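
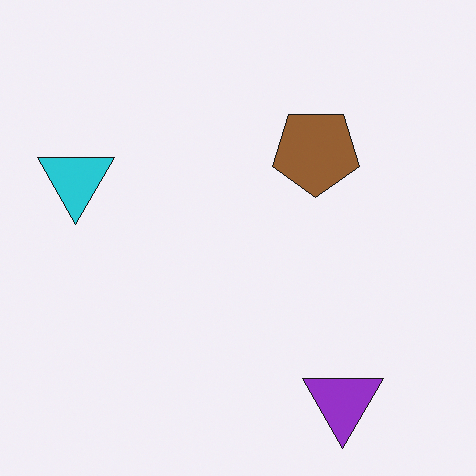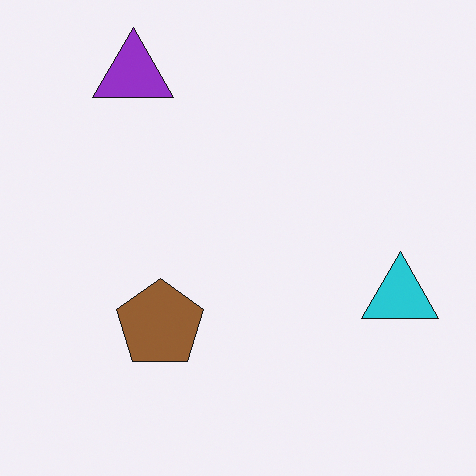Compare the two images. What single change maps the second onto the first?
Rotated 180°.

The purple triangle sits in the top-left of the second image and the bottom-right of the first — consistent with a whole-image 180° rotation.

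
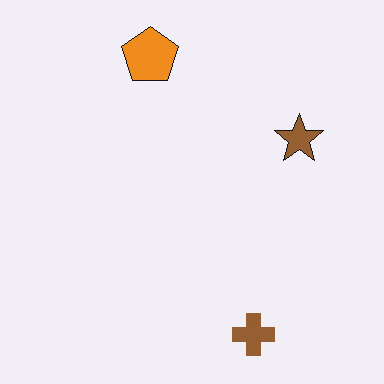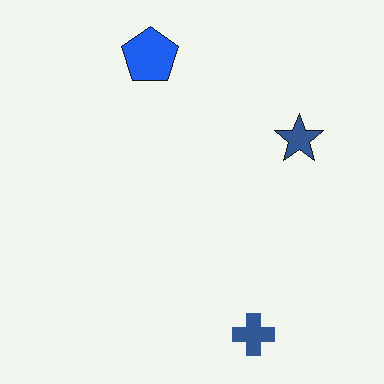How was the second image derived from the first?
It was hue-shifted by a large amount.

Every shape's color has rotated by the same amount around the hue wheel — a uniform hue shift.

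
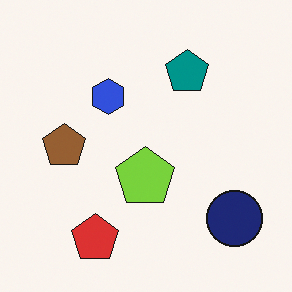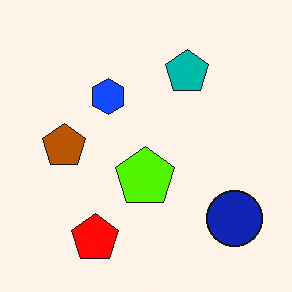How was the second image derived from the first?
This is the original image made much more vivid (saturation change).

All colors are more vivid — a global saturation change.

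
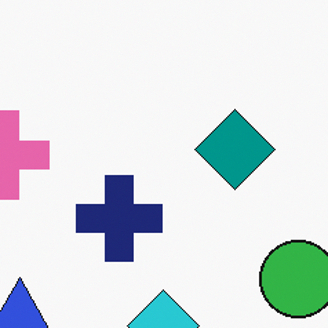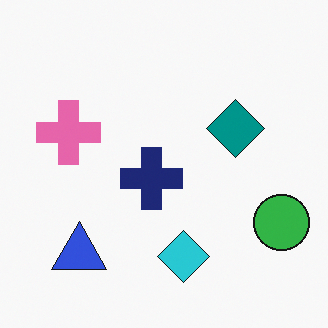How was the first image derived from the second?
The image was cropped slightly and scaled back up.

The visible shapes are larger and the field of view is narrower; shapes near the original edges may be partly or wholly outside the frame — a crop-and-rescale.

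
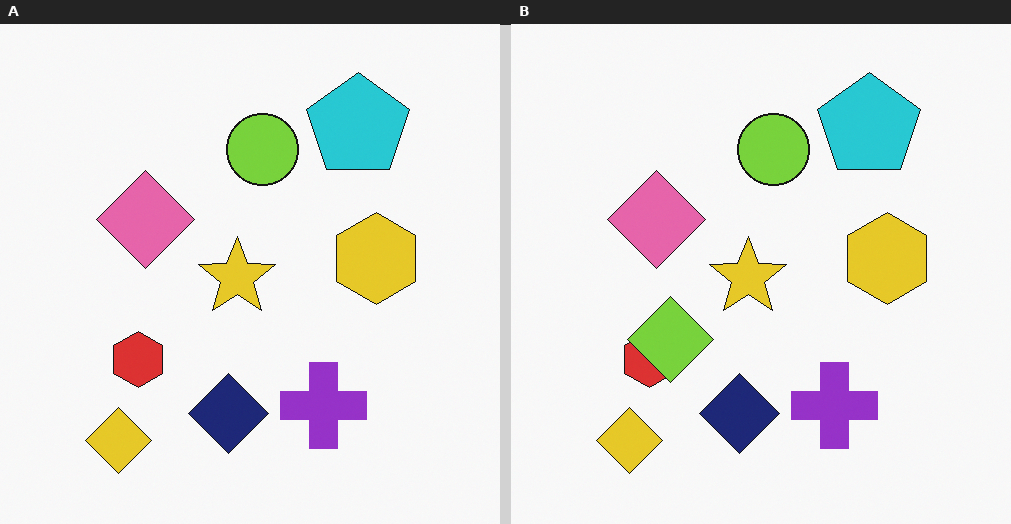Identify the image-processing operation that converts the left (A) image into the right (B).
Overlaid with an additional lime diamond.

A lime diamond appears in the right (B) image that is absent from the left (A).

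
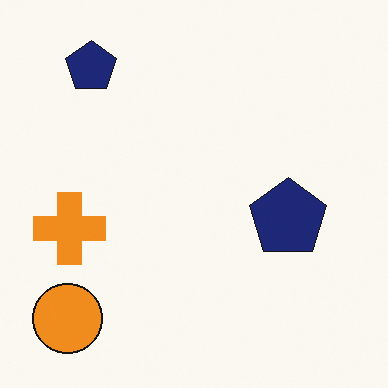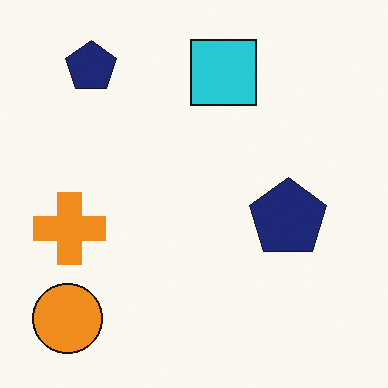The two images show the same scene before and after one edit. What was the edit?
The second image is the first overlaid with an additional cyan square.

A cyan square appears in the second image that is absent from the first.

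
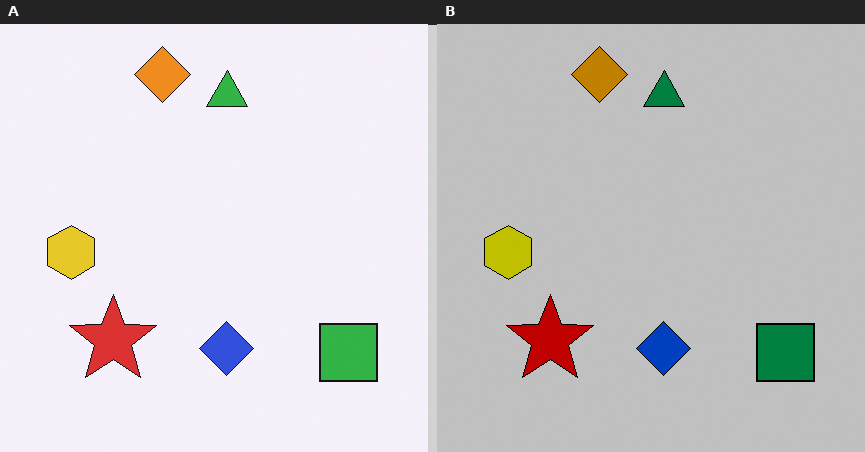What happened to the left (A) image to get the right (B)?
The right (B) image is the left (A) aggressively posterized.

Each flat color has snapped to a coarser quantized level — most visibly, the near-white background has dropped to a flat grey.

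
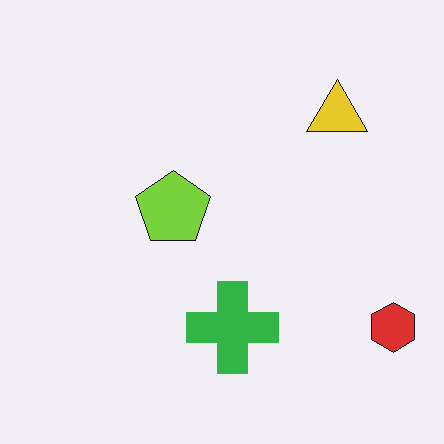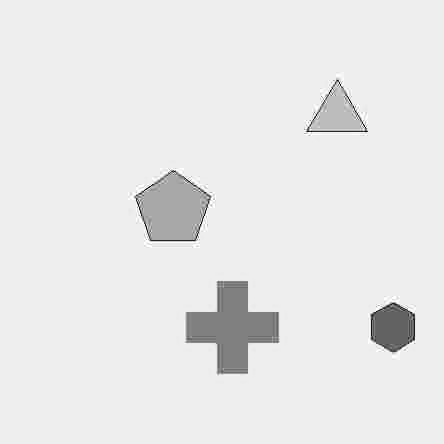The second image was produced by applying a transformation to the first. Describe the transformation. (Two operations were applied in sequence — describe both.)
Heavily JPEG-compressed with obvious blocking artifacts, then converted to grayscale.

Blocky 8×8 compression artifacts appear around shape edges and the flat background shows ringing — characteristic JPEG degradation. All color is removed — every shape is now a shade of grey.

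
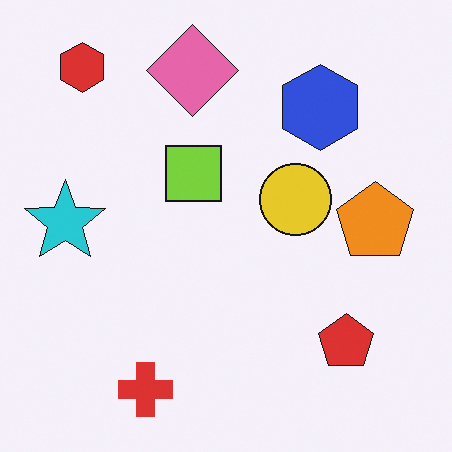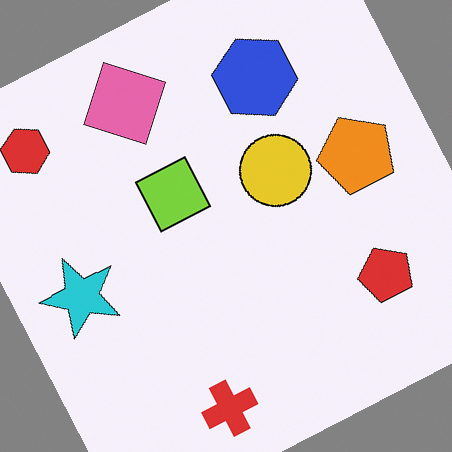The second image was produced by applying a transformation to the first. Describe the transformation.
The second image is the first rotated counter-clockwise by a clearly visible amount.

Every shape is tilted by the same angle and the image corners show triangular fill wedges — a whole-image rotation by a non-right angle.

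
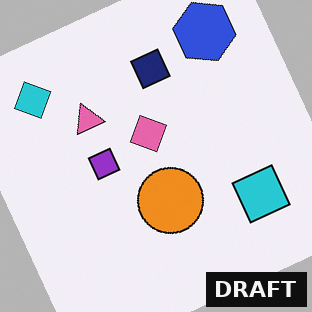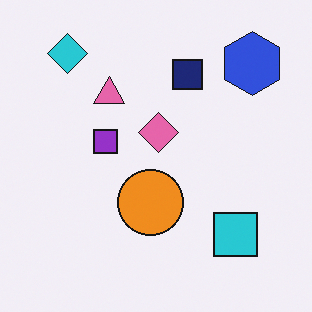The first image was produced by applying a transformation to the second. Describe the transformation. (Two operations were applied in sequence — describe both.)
This is the original image rotated counter-clockwise by a moderate amount, then watermarked with the text "DRAFT" in the lower-right corner.

Every shape is tilted by the same angle and the image corners show triangular fill wedges — a whole-image rotation by a non-right angle. A dark label reading "DRAFT" appears in the lower-right corner.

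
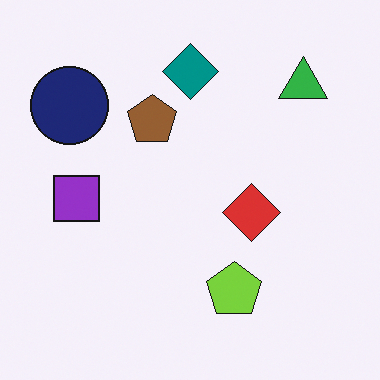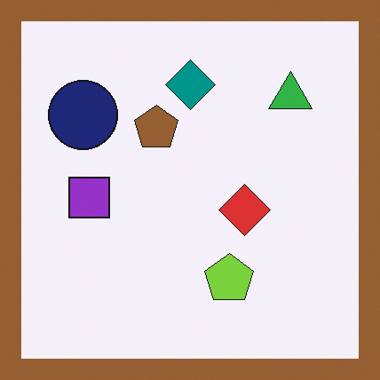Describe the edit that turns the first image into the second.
The second image is the first framed with a brown border.

A solid brown frame runs around the edge of the second image, with the content slightly shrunk inside it.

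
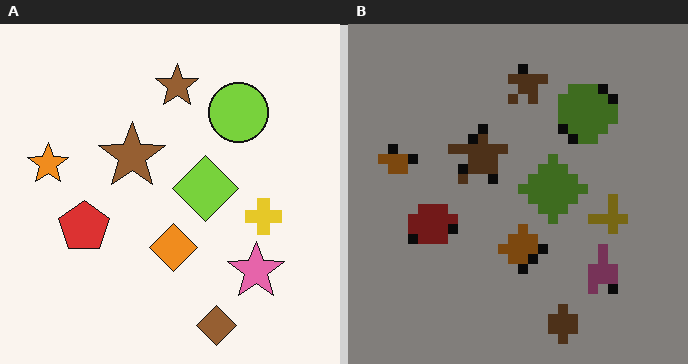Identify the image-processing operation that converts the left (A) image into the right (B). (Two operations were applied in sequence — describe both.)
Heavily pixelated into large blocks, then substantially darkened.

Shapes are reduced to large square blocks; fine edges and outlines are lost — a downscale-then-upscale (mosaic) effect. Every pixel — background and shapes alike — is uniformly darkened.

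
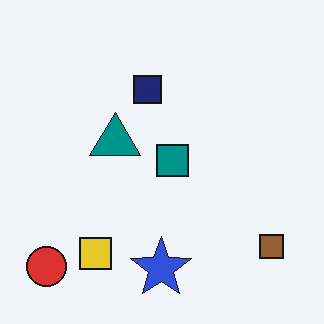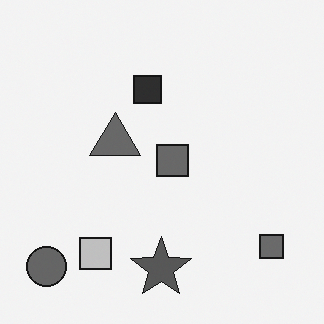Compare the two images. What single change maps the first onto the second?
The second image is the first converted to grayscale.

All color is removed — every shape is now a shade of grey.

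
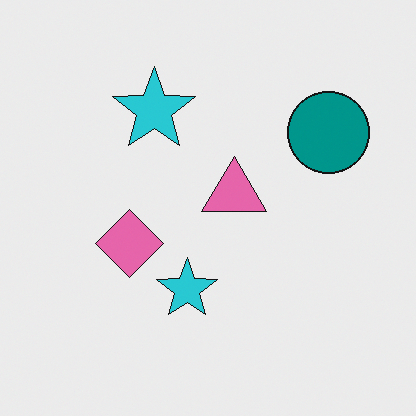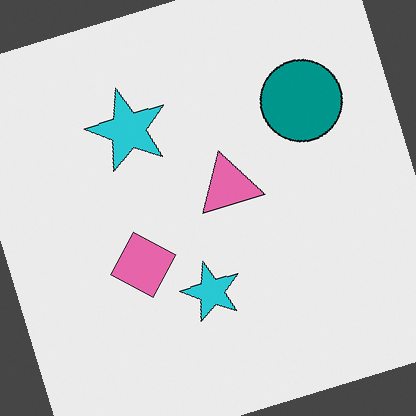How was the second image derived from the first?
The image was rotated counter-clockwise by a moderate amount.

Every shape is tilted by the same angle and the image corners show triangular fill wedges — a whole-image rotation by a non-right angle.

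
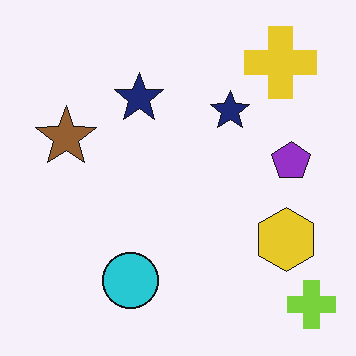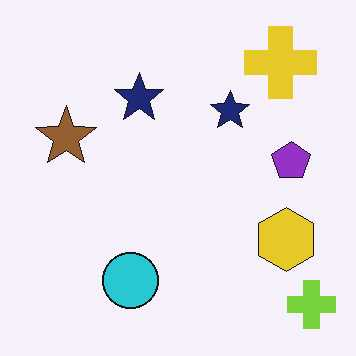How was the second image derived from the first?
The second image is the first JPEG-compressed with visible artifacts.

Blocky 8×8 compression artifacts appear around shape edges and the flat background shows ringing — characteristic JPEG degradation.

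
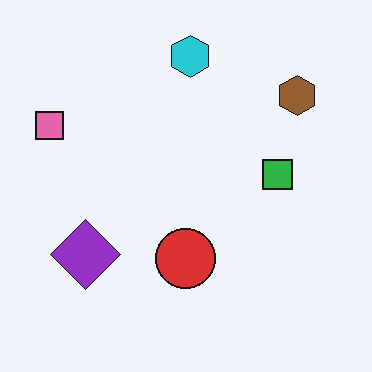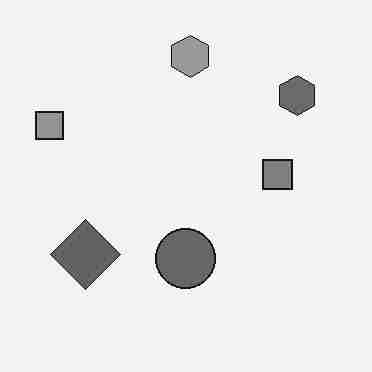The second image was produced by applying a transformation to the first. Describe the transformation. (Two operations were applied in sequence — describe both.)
The second image is the first converted to grayscale, then heavily JPEG-compressed with obvious blocking artifacts.

All color is removed — every shape is now a shade of grey. Blocky 8×8 compression artifacts appear around shape edges and the flat background shows ringing — characteristic JPEG degradation.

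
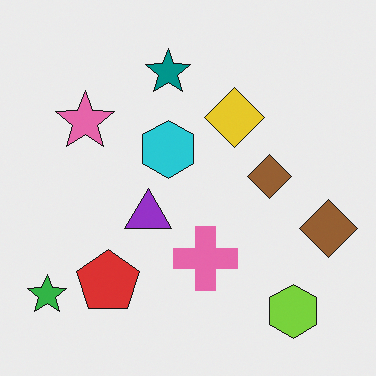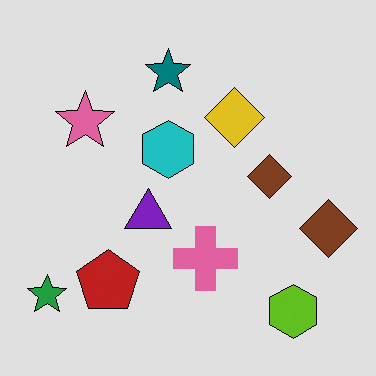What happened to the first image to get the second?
Moderately posterized.

Each flat color has snapped to a coarser quantized level — most visibly, the near-white background has dropped to a flat grey.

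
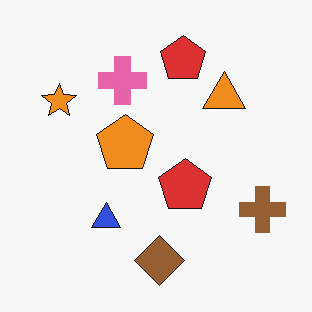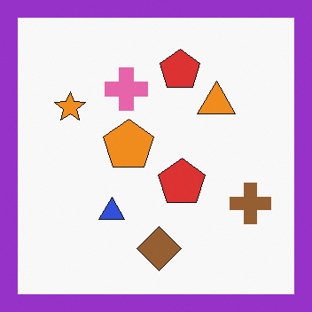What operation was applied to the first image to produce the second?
It was framed with a purple border.

A solid purple frame runs around the edge of the second image, with the content slightly shrunk inside it.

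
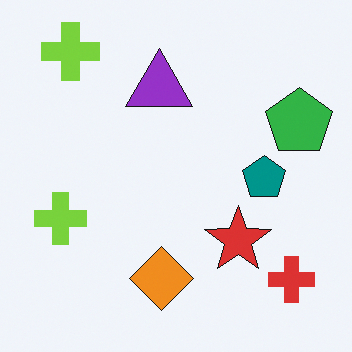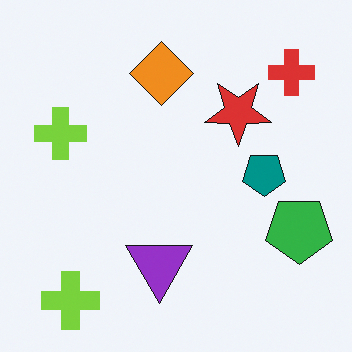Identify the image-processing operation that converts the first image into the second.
Flipped vertically (top ↔ bottom).

The red cross is in the bottom-right of the first image and the top-right of the second — shapes on opposite sides of the horizontal midline have swapped in a mirror flip.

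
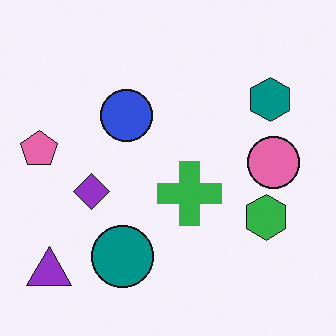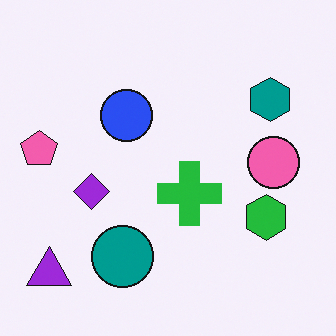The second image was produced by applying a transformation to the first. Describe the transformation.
It was slightly oversaturated.

All colors are more vivid — a global saturation change.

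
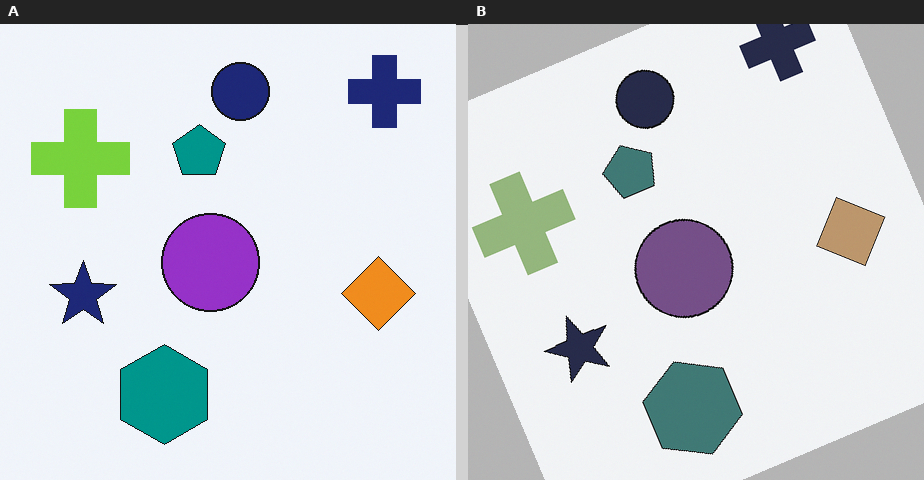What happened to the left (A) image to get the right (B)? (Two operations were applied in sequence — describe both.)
It was rotated counter-clockwise by a clearly visible amount, then heavily desaturated.

Every shape is tilted by the same angle and the image corners show triangular fill wedges — a whole-image rotation by a non-right angle. All colors are more muted and greyish — a global saturation change.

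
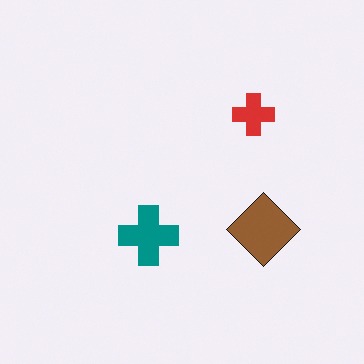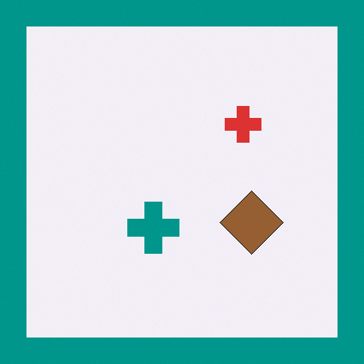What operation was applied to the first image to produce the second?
The transformation is: framed with a teal border.

A solid teal frame runs around the edge of the second image, with the content slightly shrunk inside it.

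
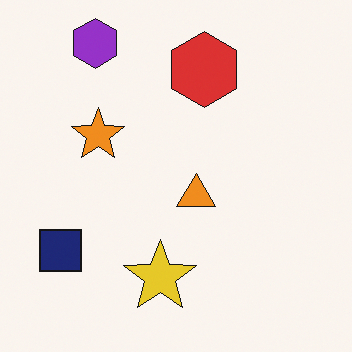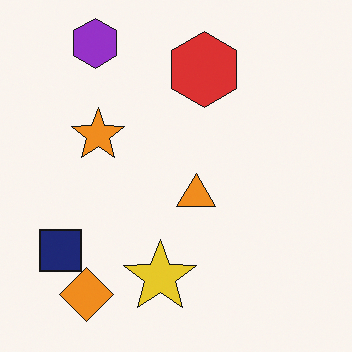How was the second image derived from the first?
It was overlaid with an additional orange diamond.

An orange diamond appears in the second image that is absent from the first.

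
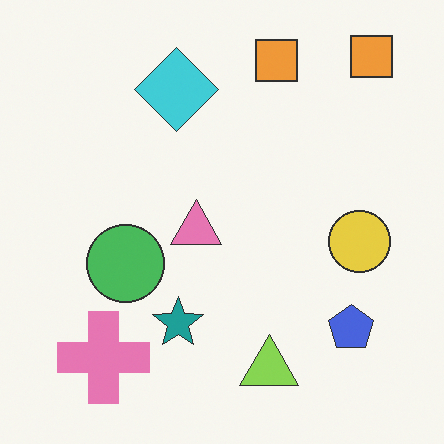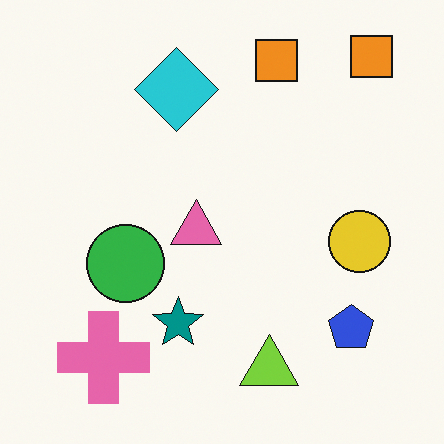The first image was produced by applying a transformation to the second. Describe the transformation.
Given slightly reduced contrast.

Tones are pushed toward mid-grey across the whole image — a global contrast change.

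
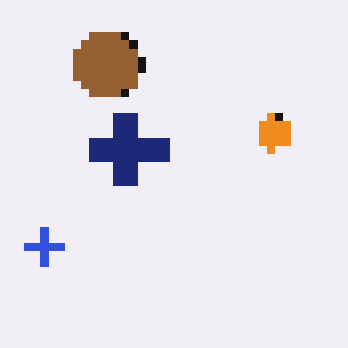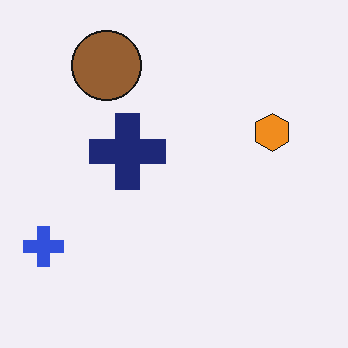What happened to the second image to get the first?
The image was pixelated into visible square blocks.

Shapes are reduced to large square blocks; fine edges and outlines are lost — a downscale-then-upscale (mosaic) effect.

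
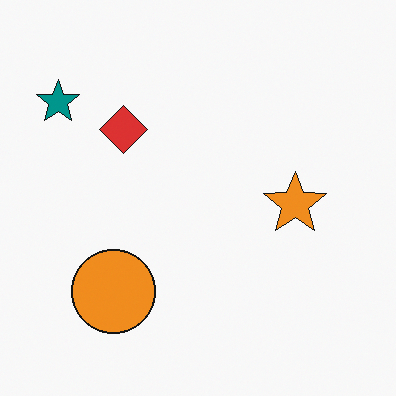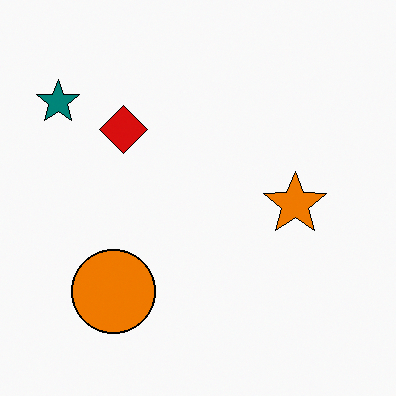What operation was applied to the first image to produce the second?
The second image is the first given slightly increased contrast.

Tones are pushed away from mid-grey across the whole image — a global contrast change.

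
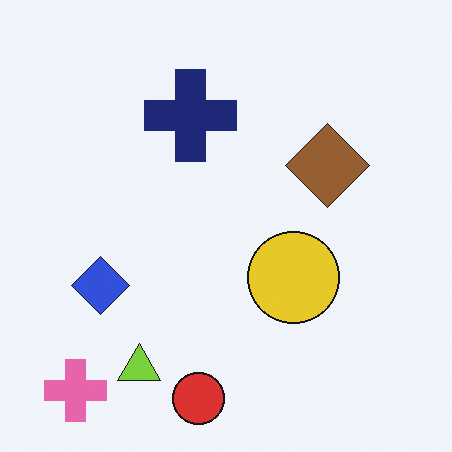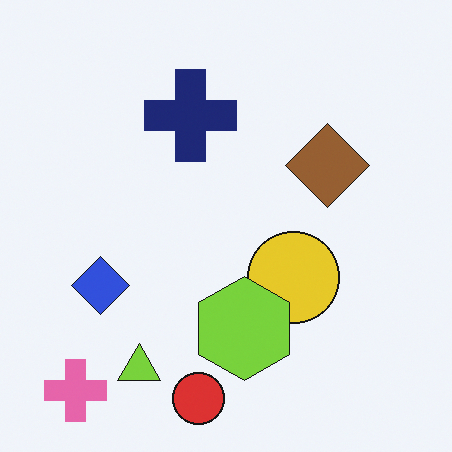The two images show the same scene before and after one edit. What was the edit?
The second image is the first overlaid with an additional lime hexagon.

A lime hexagon appears in the second image that is absent from the first.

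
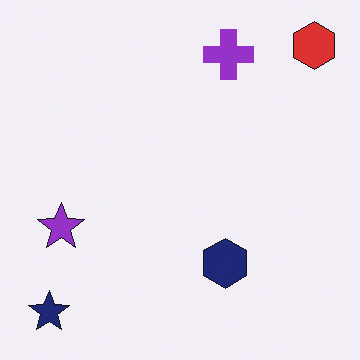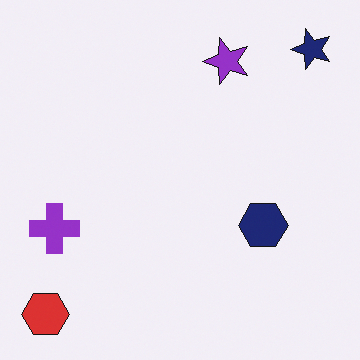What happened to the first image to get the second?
Transposed (reflected across the top-left ↔ bottom-right diagonal).

Shapes have swapped their row and column positions — what was in the top-right is now in the bottom-left — a diagonal reflection.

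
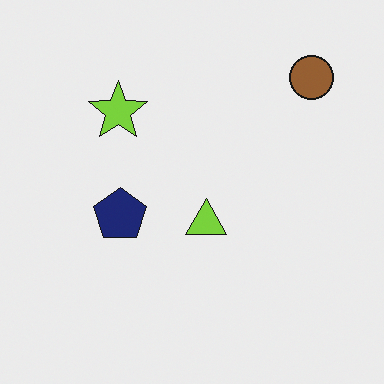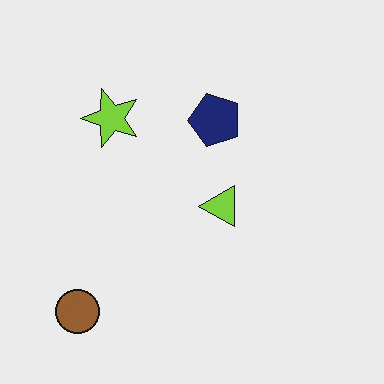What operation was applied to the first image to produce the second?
Transposed (reflected across the top-left ↔ bottom-right diagonal).

Shapes have swapped their row and column positions — what was in the top-right is now in the bottom-left — a diagonal reflection.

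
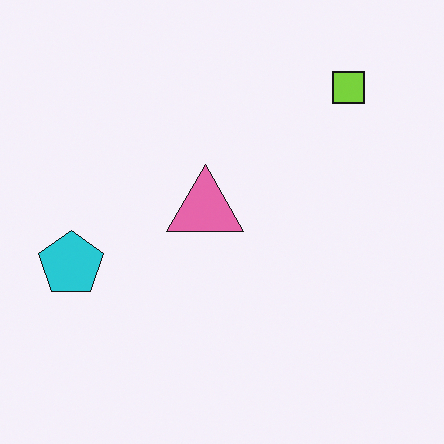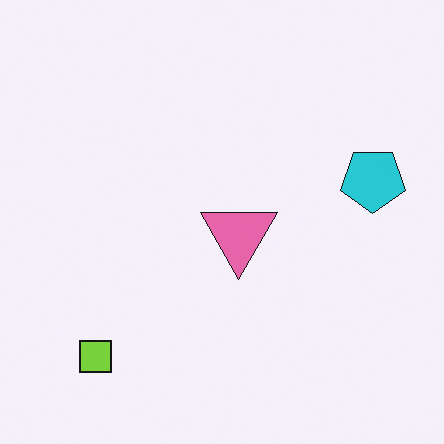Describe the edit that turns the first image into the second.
It was rotated 180°.

The lime square sits in the top-right of the first image and the bottom-left of the second — consistent with a whole-image 180° rotation.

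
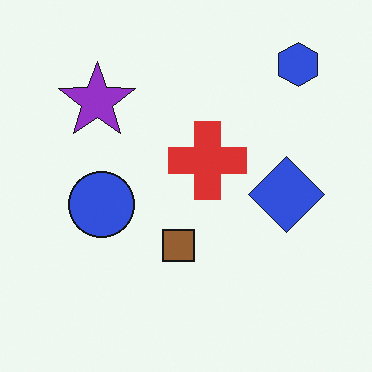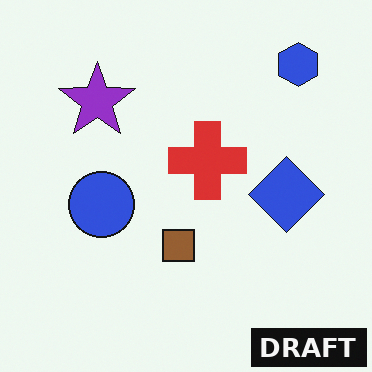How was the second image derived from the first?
The second image is the first watermarked with the text "DRAFT" in the lower-right corner.

A dark label reading "DRAFT" appears in the lower-right corner.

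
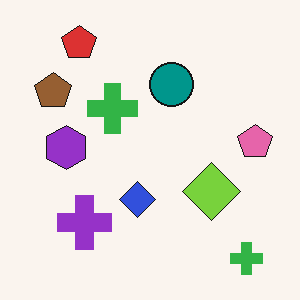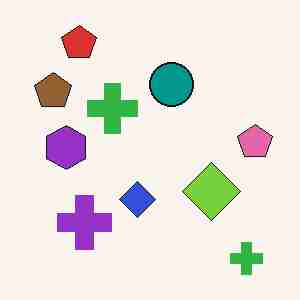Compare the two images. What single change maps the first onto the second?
The transformation is: heavily JPEG-compressed with obvious blocking artifacts.

Blocky 8×8 compression artifacts appear around shape edges and the flat background shows ringing — characteristic JPEG degradation.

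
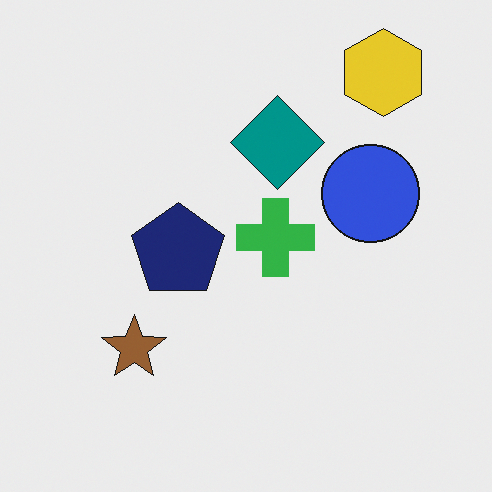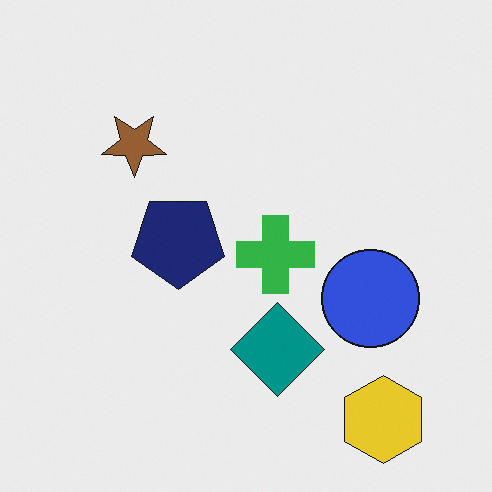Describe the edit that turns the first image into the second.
The image was flipped vertically (top ↔ bottom).

The yellow hexagon is in the top-right of the first image and the bottom-right of the second — shapes on opposite sides of the horizontal midline have swapped in a mirror flip.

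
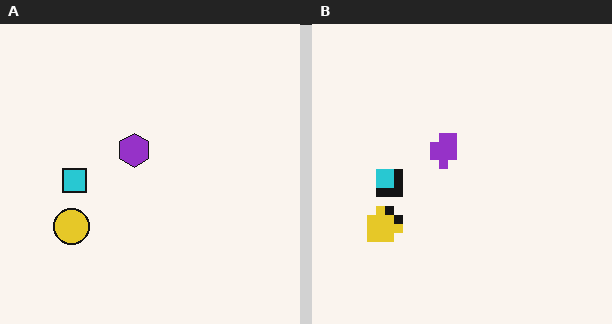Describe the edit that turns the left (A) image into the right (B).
The image was coarsely pixelated.

Shapes are reduced to large square blocks; fine edges and outlines are lost — a downscale-then-upscale (mosaic) effect.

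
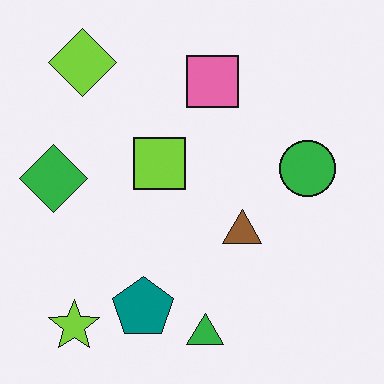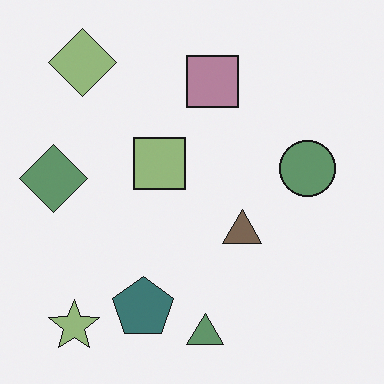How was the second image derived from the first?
This is the original image made much more muted (saturation change).

All colors are more muted and greyish — a global saturation change.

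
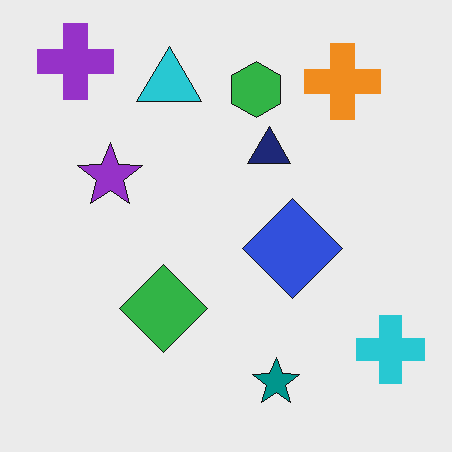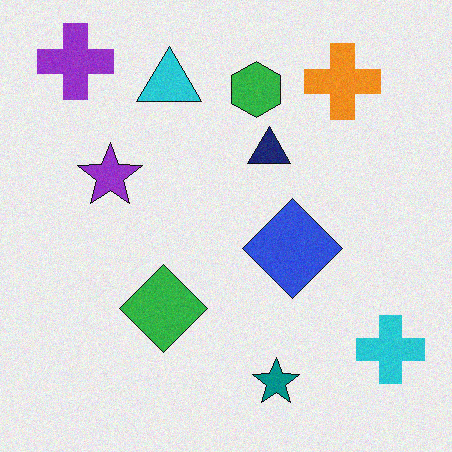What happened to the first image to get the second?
This is the original image degraded with subtle gaussian noise.

Random speckle covers the whole image, including the flat background.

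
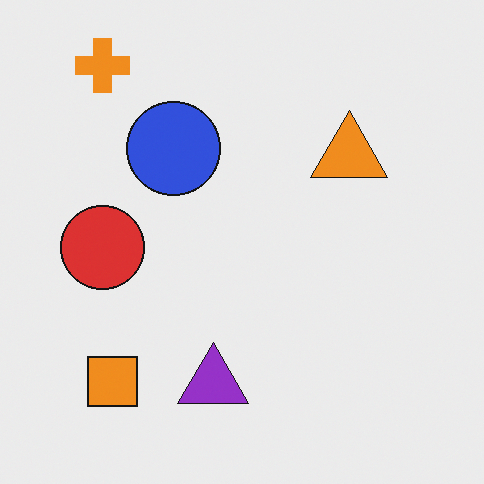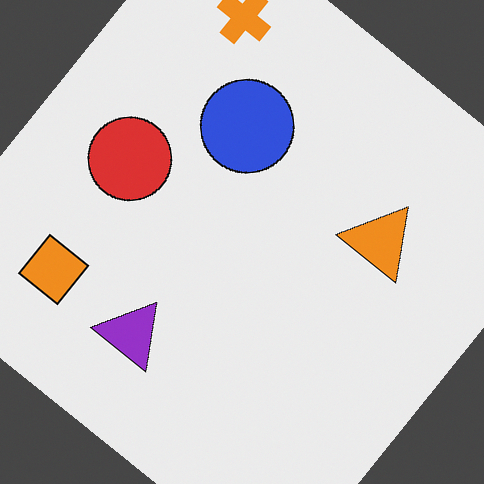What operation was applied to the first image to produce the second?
This is the original image rotated clockwise by a large amount — several tens of degrees.

Every shape is tilted by the same angle and the image corners show triangular fill wedges — a whole-image rotation by a non-right angle.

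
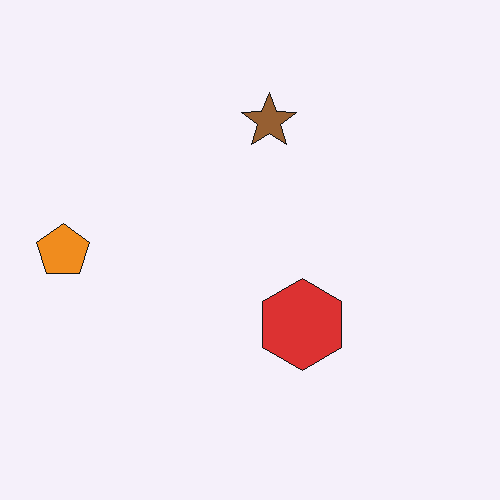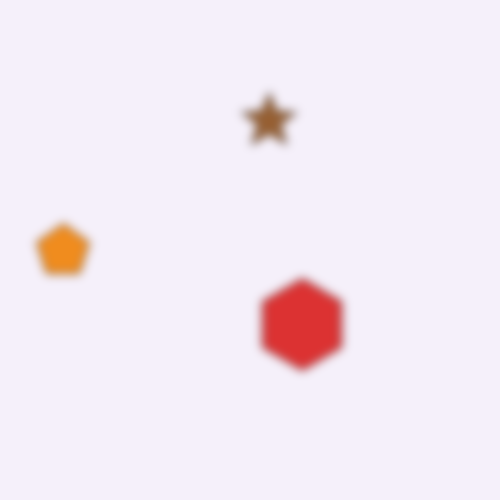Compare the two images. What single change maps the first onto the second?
This is the original image moderately blurred.

Shape edges and outlines are uniformly softened across the whole image.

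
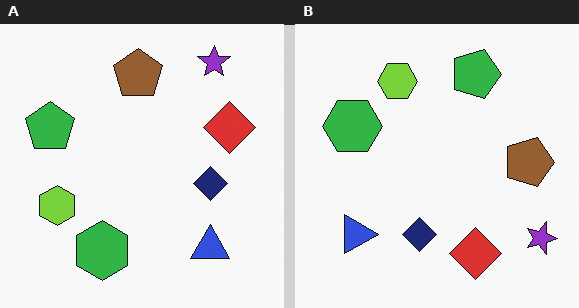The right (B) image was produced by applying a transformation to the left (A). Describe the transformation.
It was rotated 90° clockwise.

The purple star sits in the top-right of the left (A) image and the bottom-right of the right (B) — consistent with a whole-image 90° clockwise rotation.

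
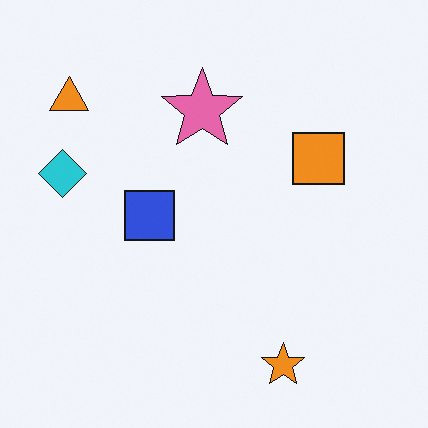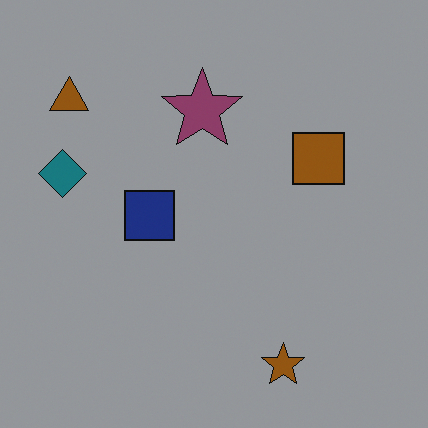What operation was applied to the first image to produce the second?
This is the original image noticeably darkened.

Every pixel — background and shapes alike — is uniformly darkened.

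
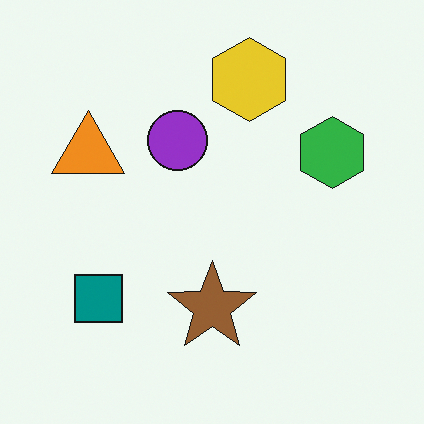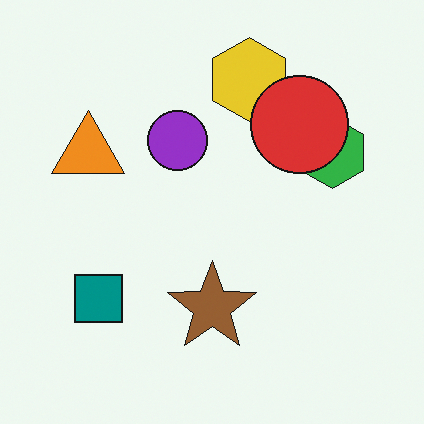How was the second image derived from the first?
This is the original image overlaid with an additional red circle.

A red circle appears in the second image that is absent from the first.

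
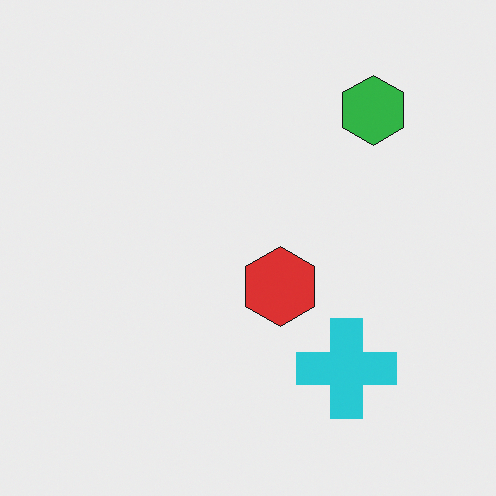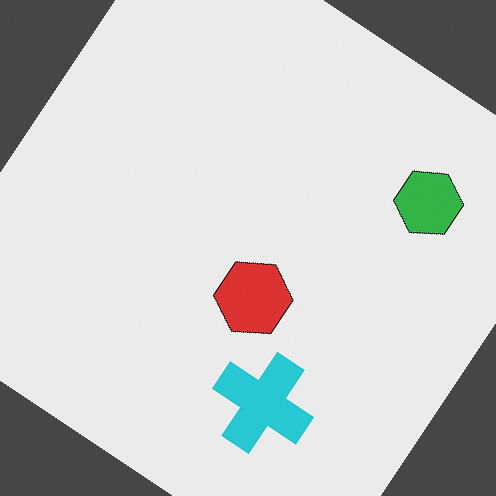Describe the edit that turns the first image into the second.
It was rotated clockwise by a large amount — several tens of degrees.

Every shape is tilted by the same angle and the image corners show triangular fill wedges — a whole-image rotation by a non-right angle.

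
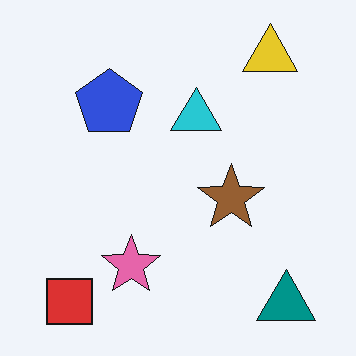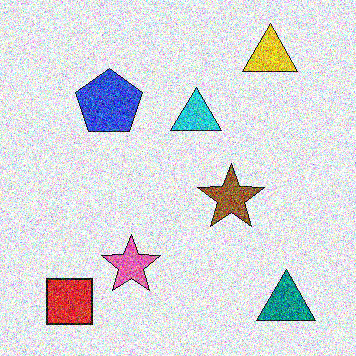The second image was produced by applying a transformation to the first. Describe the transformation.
Degraded with a thick layer of grain.

Random speckle covers the whole image, including the flat background.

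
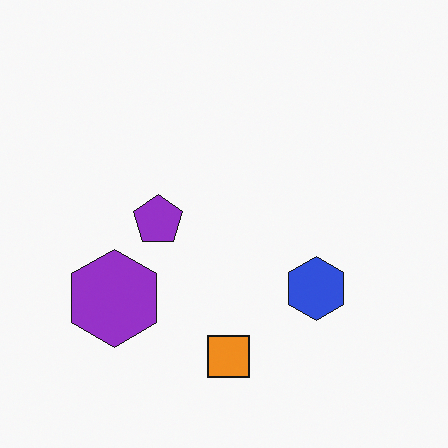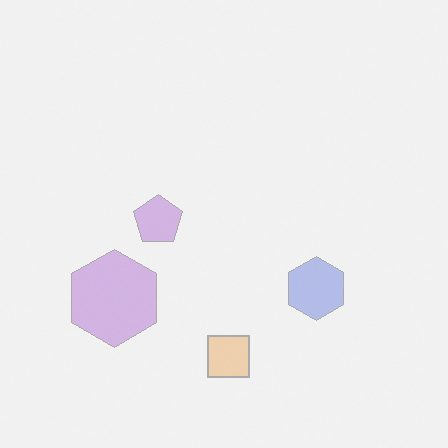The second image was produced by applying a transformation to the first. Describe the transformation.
The image was washed out (contrast reduced).

Tones are pushed toward mid-grey across the whole image — a global contrast change.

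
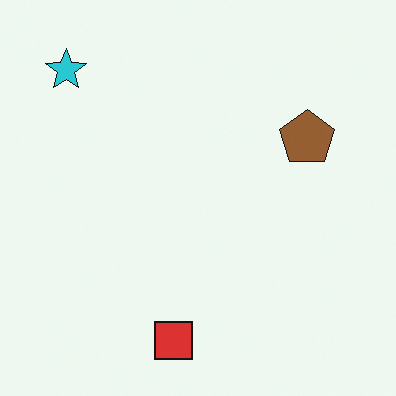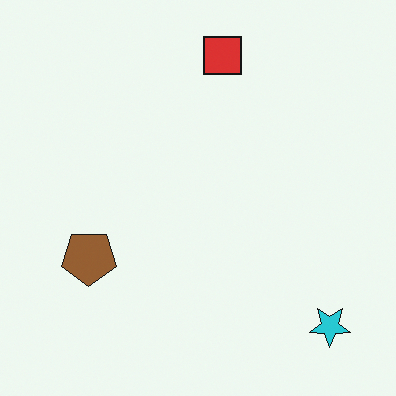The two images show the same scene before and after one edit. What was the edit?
It was rotated 180°.

The cyan star sits in the top-left of the first image and the bottom-right of the second — consistent with a whole-image 180° rotation.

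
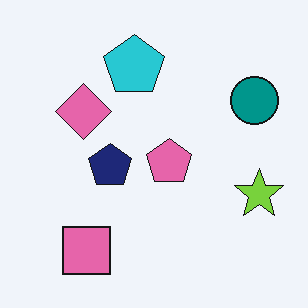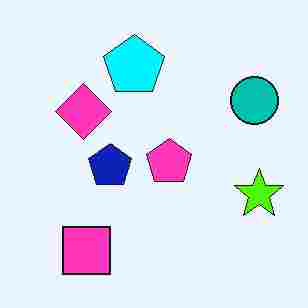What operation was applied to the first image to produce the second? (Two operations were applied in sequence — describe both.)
The transformation is: made much more vivid (saturation change), then degraded with heavy JPEG compression.

All colors are more vivid — a global saturation change. Blocky 8×8 compression artifacts appear around shape edges and the flat background shows ringing — characteristic JPEG degradation.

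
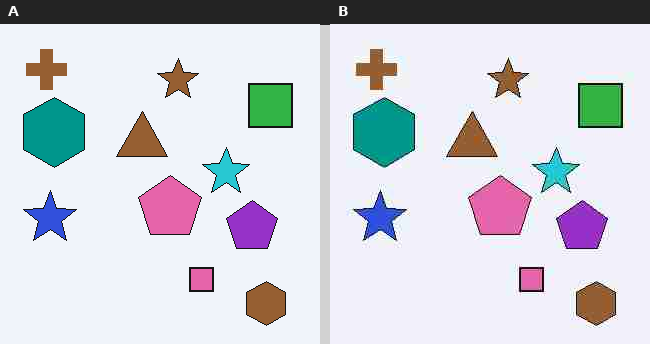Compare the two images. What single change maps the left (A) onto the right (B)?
Degraded with heavy JPEG compression.

Blocky 8×8 compression artifacts appear around shape edges and the flat background shows ringing — characteristic JPEG degradation.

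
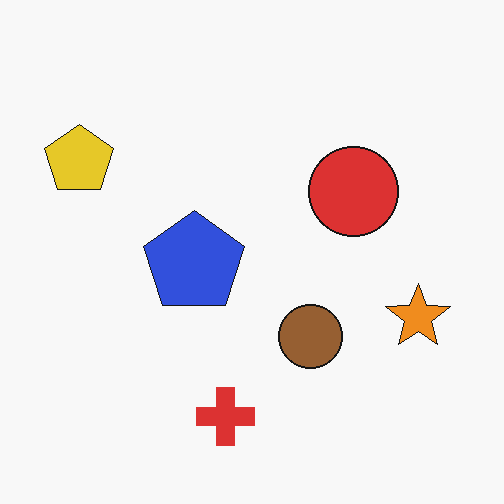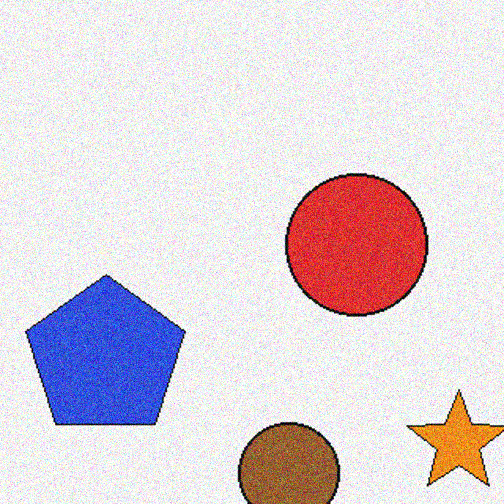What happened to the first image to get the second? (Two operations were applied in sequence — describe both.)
It was cropped slightly and scaled back up, then degraded with visible gaussian noise.

The visible shapes are larger and the field of view is narrower; shapes near the original edges may be partly or wholly outside the frame — a crop-and-rescale. Random speckle covers the whole image, including the flat background.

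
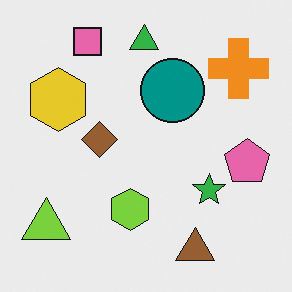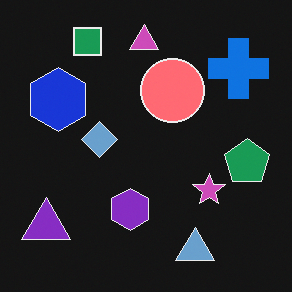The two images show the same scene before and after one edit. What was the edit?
It was color-inverted (negative).

The light background has become dark and every shape's color is its complement — a photographic negative.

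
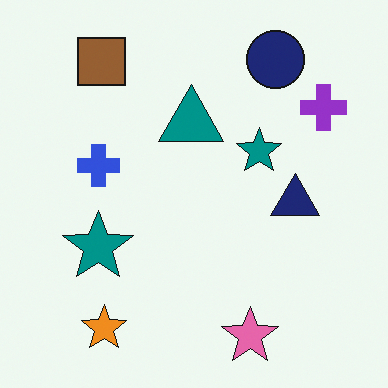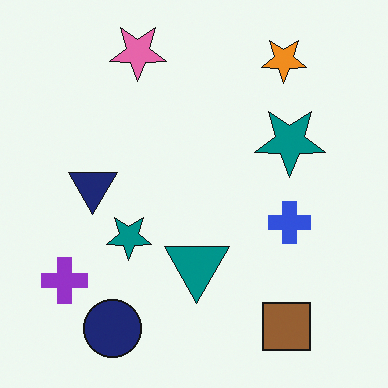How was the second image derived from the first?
Rotated 180°.

The brown square sits in the top-left of the first image and the bottom-right of the second — consistent with a whole-image 180° rotation.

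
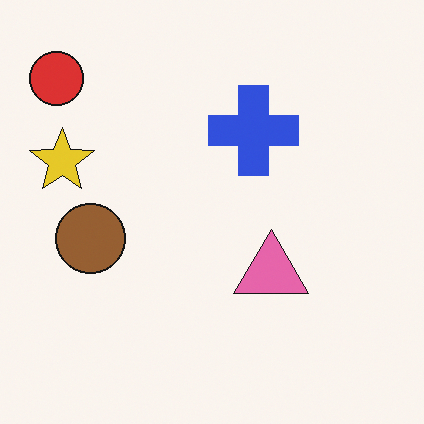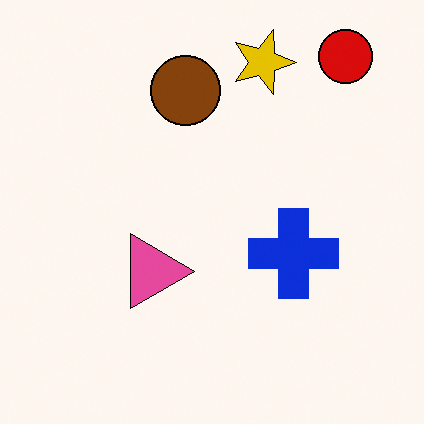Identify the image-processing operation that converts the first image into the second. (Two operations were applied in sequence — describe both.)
The transformation is: rotated 90° clockwise, then given slightly increased contrast.

The red circle sits in the top-left of the first image and the top-right of the second — consistent with a whole-image 90° clockwise rotation. Tones are pushed away from mid-grey across the whole image — a global contrast change.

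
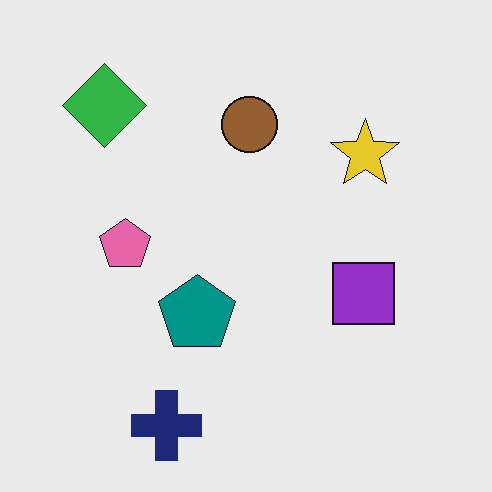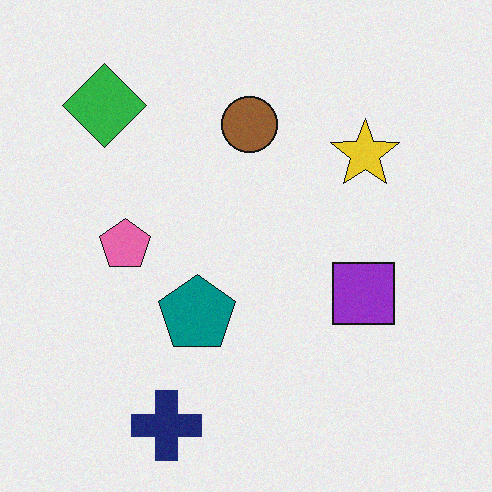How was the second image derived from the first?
The image was degraded with light additive noise.

Random speckle covers the whole image, including the flat background.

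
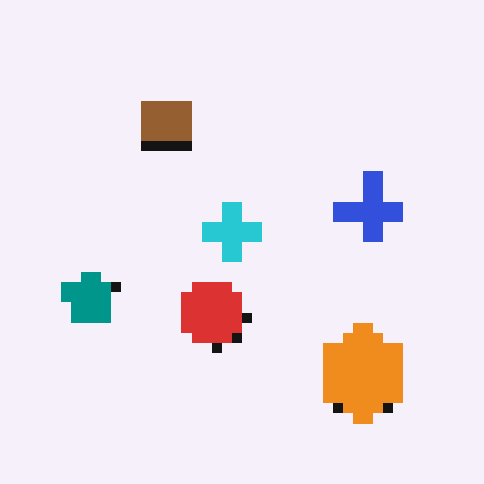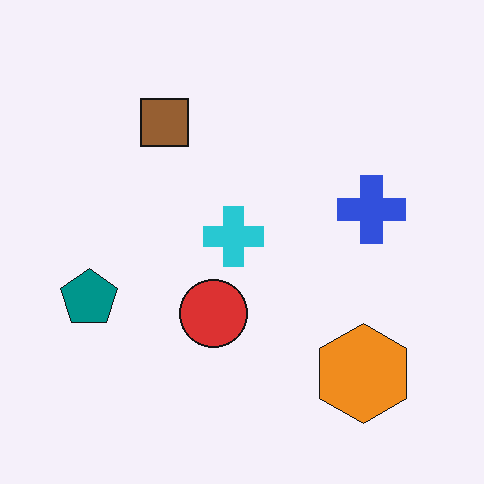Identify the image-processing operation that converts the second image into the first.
The first image is the second coarsely pixelated.

Shapes are reduced to large square blocks; fine edges and outlines are lost — a downscale-then-upscale (mosaic) effect.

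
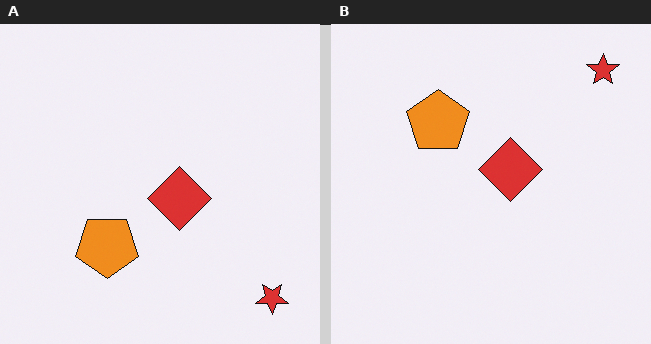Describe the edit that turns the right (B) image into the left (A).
It was flipped vertically (top ↔ bottom).

The red star is in the top-right of the right (B) image and the bottom-right of the left (A) — shapes on opposite sides of the horizontal midline have swapped in a mirror flip.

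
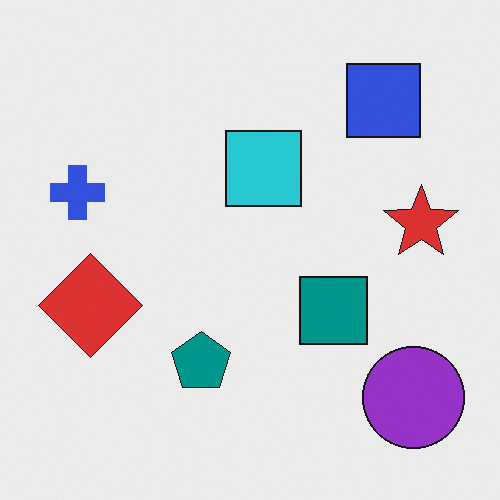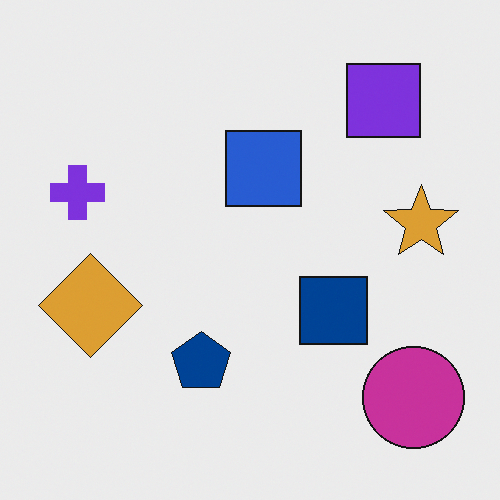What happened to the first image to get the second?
The image was hue-shifted by a small amount.

Every shape's color has rotated by the same amount around the hue wheel — a uniform hue shift.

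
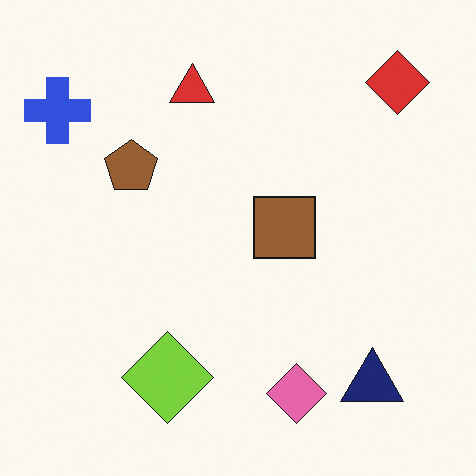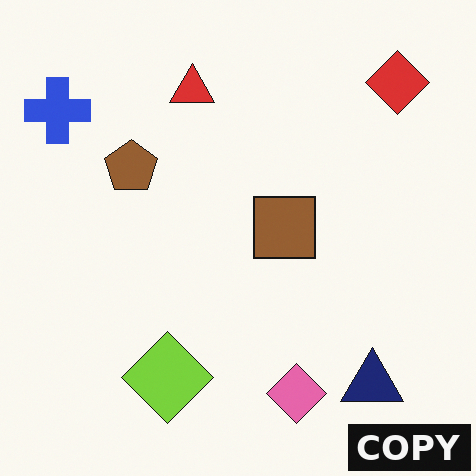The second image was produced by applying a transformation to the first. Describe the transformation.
This is the original image watermarked with the text "COPY" in the lower-right corner.

A dark label reading "COPY" appears in the lower-right corner.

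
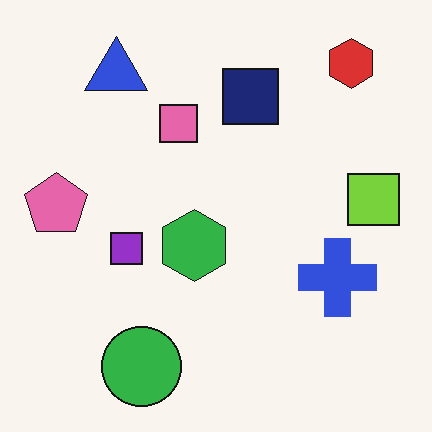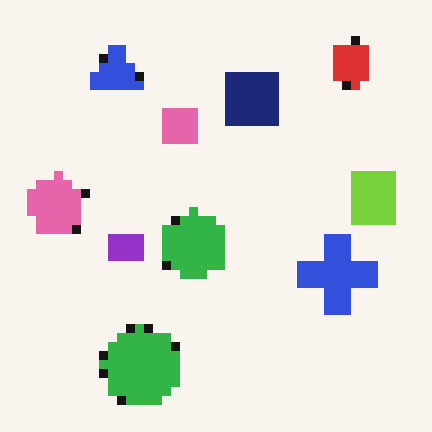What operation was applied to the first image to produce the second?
This is the original image coarsely pixelated.

Shapes are reduced to large square blocks; fine edges and outlines are lost — a downscale-then-upscale (mosaic) effect.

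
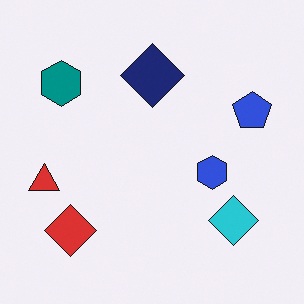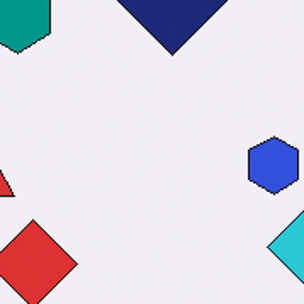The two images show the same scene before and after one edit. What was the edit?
The transformation is: cropped to a noticeably smaller region and rescaled.

The visible shapes are larger and the field of view is narrower; shapes near the original edges may be partly or wholly outside the frame — a crop-and-rescale.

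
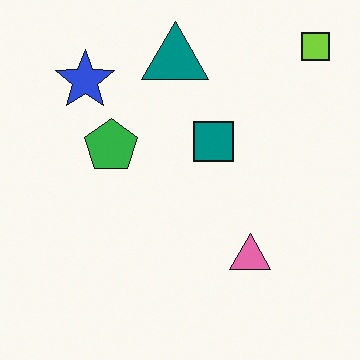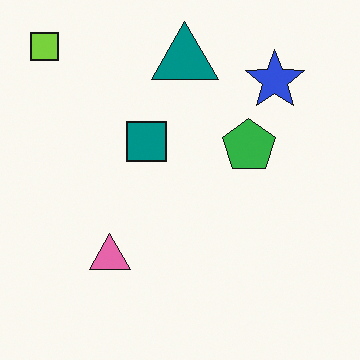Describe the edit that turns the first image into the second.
The transformation is: flipped horizontally (left ↔ right).

The lime square is in the top-right of the first image and the top-left of the second — shapes on opposite sides of the vertical midline have swapped in a mirror flip.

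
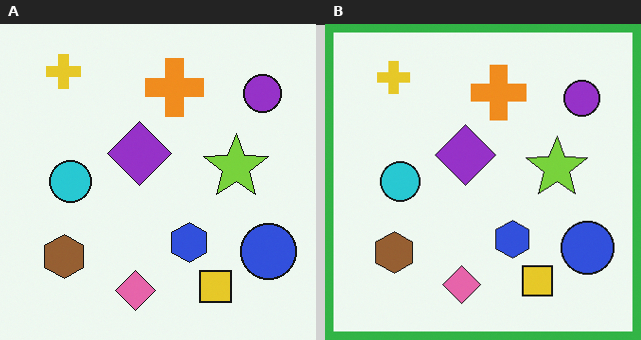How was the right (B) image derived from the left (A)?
Framed with a green border.

A solid green frame runs around the edge of the right (B) image, with the content slightly shrunk inside it.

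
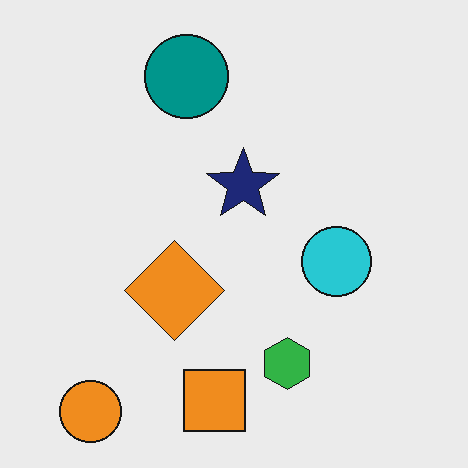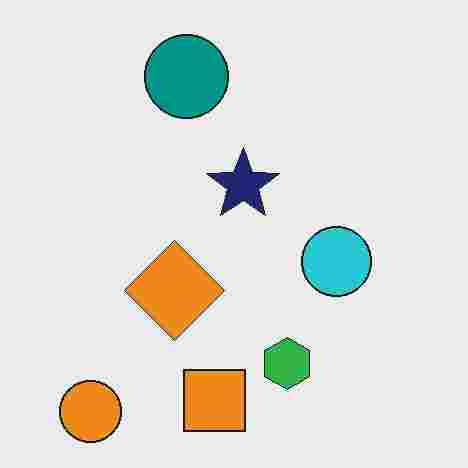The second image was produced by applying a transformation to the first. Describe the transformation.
Degraded with heavy JPEG compression.

Blocky 8×8 compression artifacts appear around shape edges and the flat background shows ringing — characteristic JPEG degradation.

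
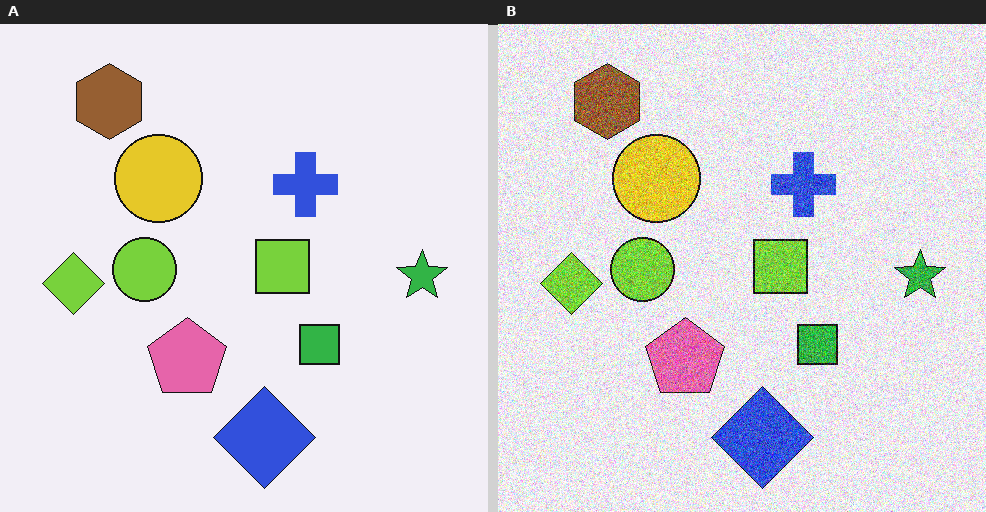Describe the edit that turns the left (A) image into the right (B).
The image was degraded with strong gaussian noise.

Random speckle covers the whole image, including the flat background.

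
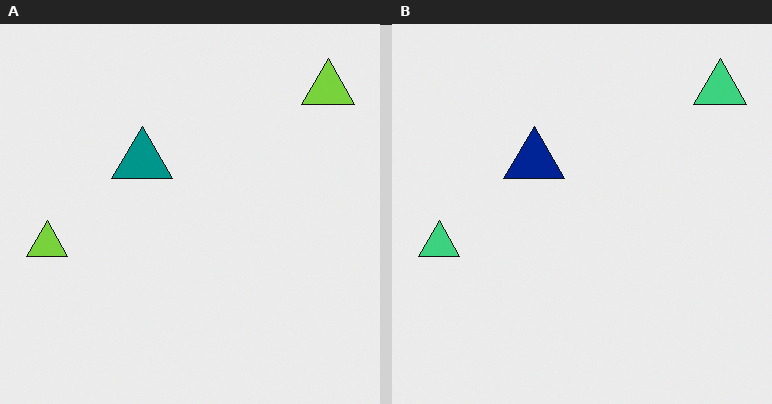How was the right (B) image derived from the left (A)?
The right (B) image is the left (A) hue-shifted by a small amount.

Every shape's color has rotated by the same amount around the hue wheel — a uniform hue shift.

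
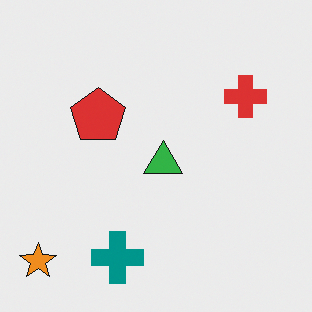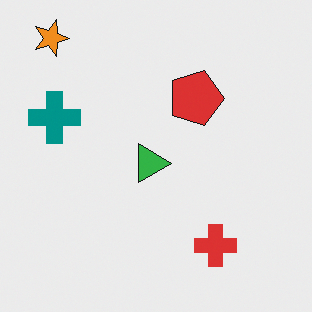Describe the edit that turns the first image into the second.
Rotated 90° clockwise.

The orange star sits in the bottom-left of the first image and the top-left of the second — consistent with a whole-image 90° clockwise rotation.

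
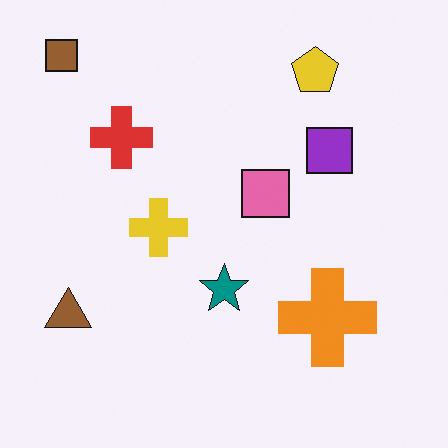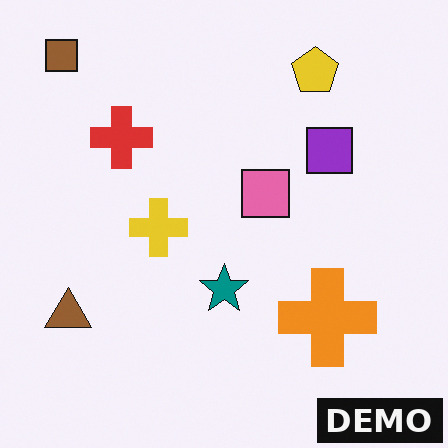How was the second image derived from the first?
The second image is the first watermarked with the text "DEMO" in the lower-right corner.

A dark label reading "DEMO" appears in the lower-right corner.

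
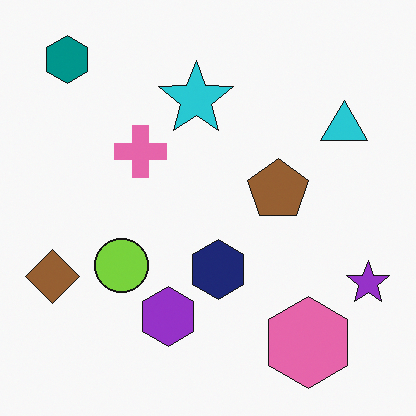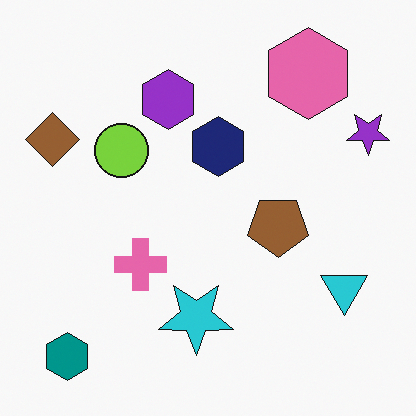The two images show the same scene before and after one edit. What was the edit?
The second image is the first flipped vertically (top ↔ bottom).

The teal hexagon is in the top-left of the first image and the bottom-left of the second — shapes on opposite sides of the horizontal midline have swapped in a mirror flip.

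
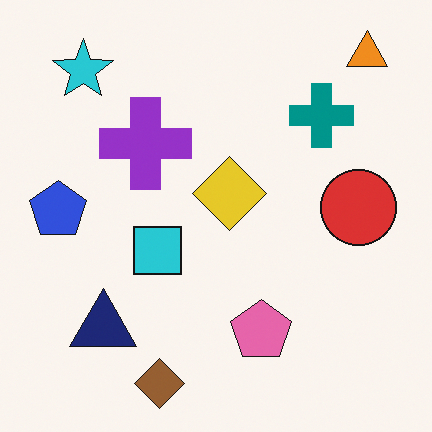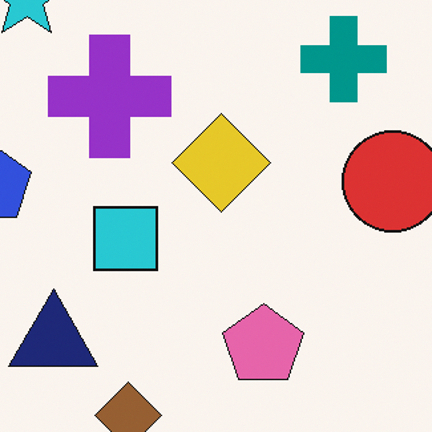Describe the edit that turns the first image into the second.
The second image is the first cropped to a modestly smaller region and rescaled.

The visible shapes are larger and the field of view is narrower; shapes near the original edges may be partly or wholly outside the frame — a crop-and-rescale.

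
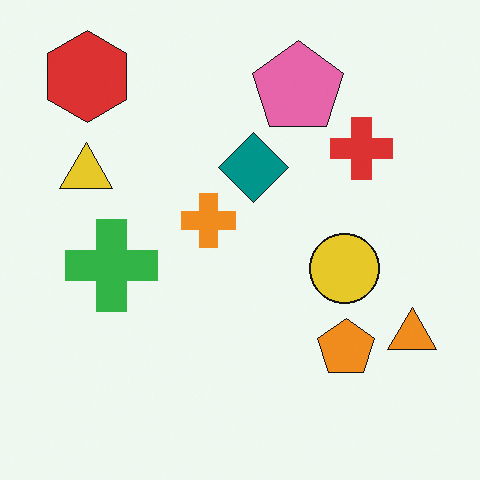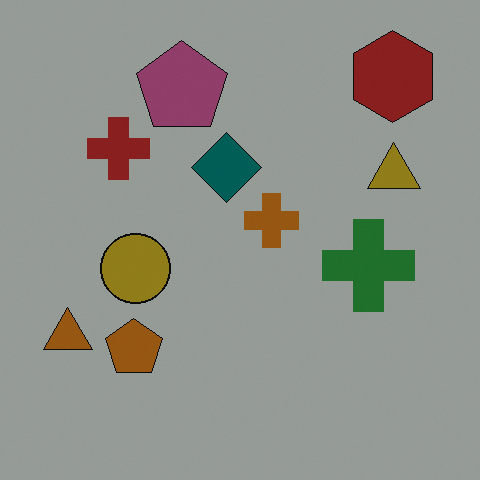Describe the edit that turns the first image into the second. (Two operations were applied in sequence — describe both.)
This is the original image flipped horizontally (left ↔ right), then noticeably darkened.

The orange triangle is in the bottom-right of the first image and the bottom-left of the second — shapes on opposite sides of the vertical midline have swapped in a mirror flip. Every pixel — background and shapes alike — is uniformly darkened.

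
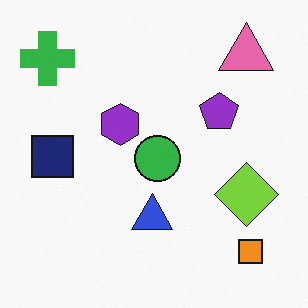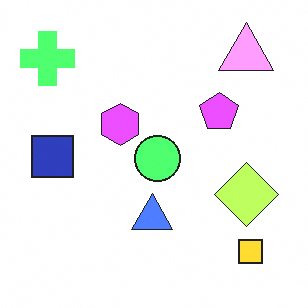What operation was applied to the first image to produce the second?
The transformation is: substantially brightened.

Every pixel — background and shapes alike — is uniformly brightened.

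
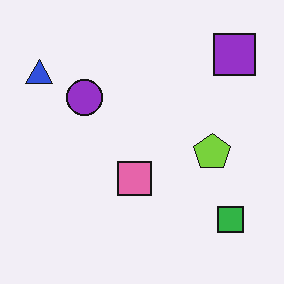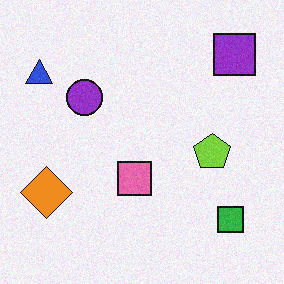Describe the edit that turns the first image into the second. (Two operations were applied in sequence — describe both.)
The second image is the first degraded with light additive noise, then overlaid with an additional orange diamond.

Random speckle covers the whole image, including the flat background. An orange diamond appears in the second image that is absent from the first.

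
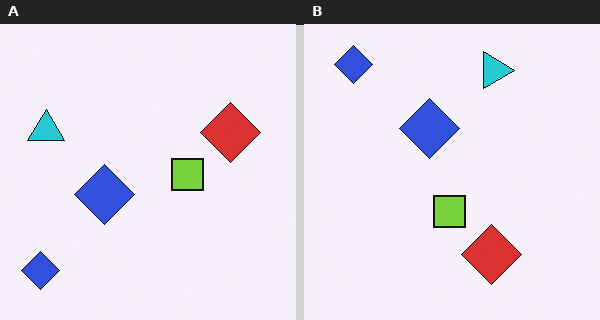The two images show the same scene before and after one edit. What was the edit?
The right (B) image is the left (A) rotated 90° clockwise.

The cyan triangle sits in the left of the left (A) image and the top of the right (B) — consistent with a whole-image 90° clockwise rotation.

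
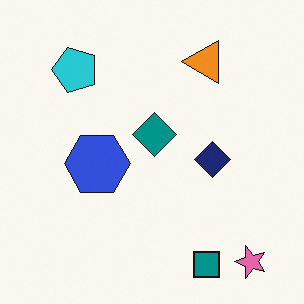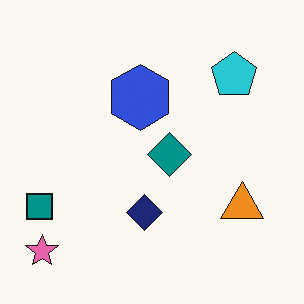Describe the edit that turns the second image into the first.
The transformation is: rotated 90° counter-clockwise.

The pink star sits in the bottom-left of the second image and the bottom-right of the first — consistent with a whole-image 90° counter-clockwise rotation.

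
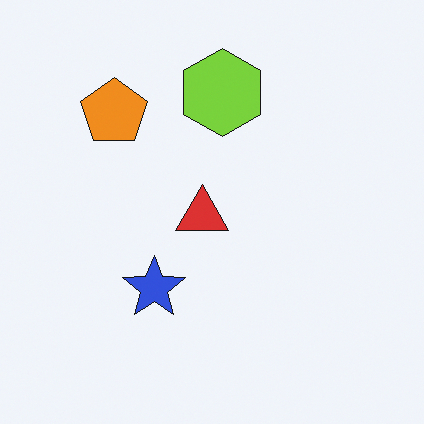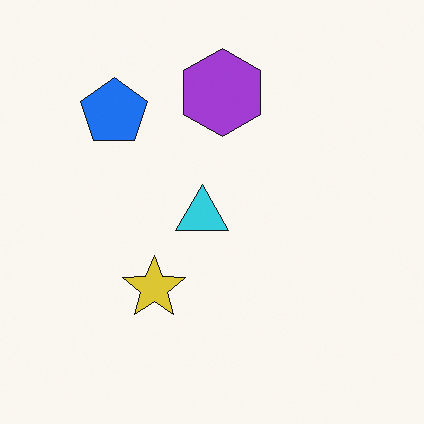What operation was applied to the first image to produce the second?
The image was hue-shifted through roughly half the color wheel.

Every shape's color has rotated by the same amount around the hue wheel — a uniform hue shift.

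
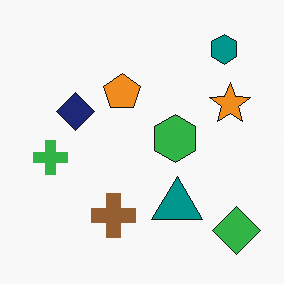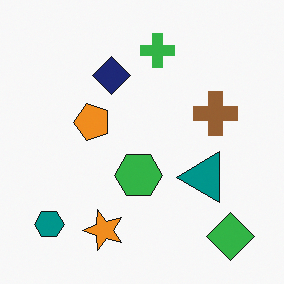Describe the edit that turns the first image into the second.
This is the original image transposed (reflected across the top-left ↔ bottom-right diagonal).

Shapes have swapped their row and column positions — what was in the top-right is now in the bottom-left — a diagonal reflection.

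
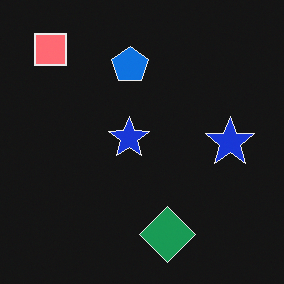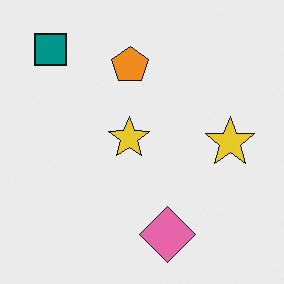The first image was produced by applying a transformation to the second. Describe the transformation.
It was color-inverted (negative).

The light background has become dark and every shape's color is its complement — a photographic negative.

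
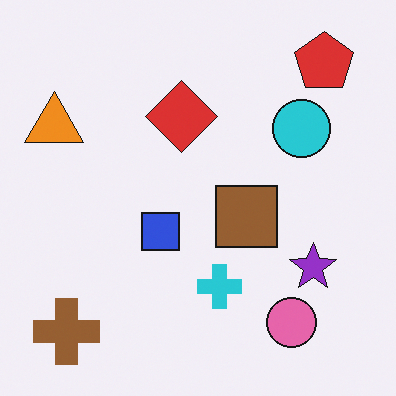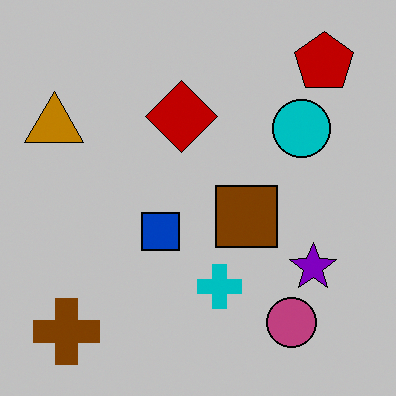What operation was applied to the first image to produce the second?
Heavily posterized to just a handful of flat colors.

Each flat color has snapped to a coarser quantized level — most visibly, the near-white background has dropped to a flat grey.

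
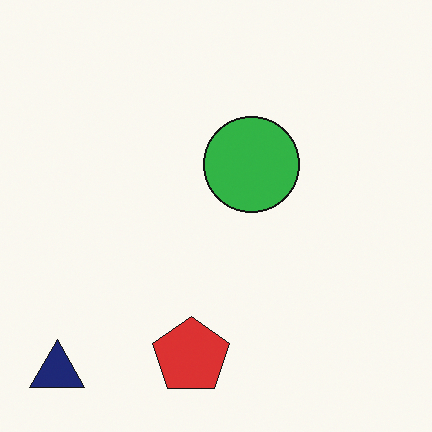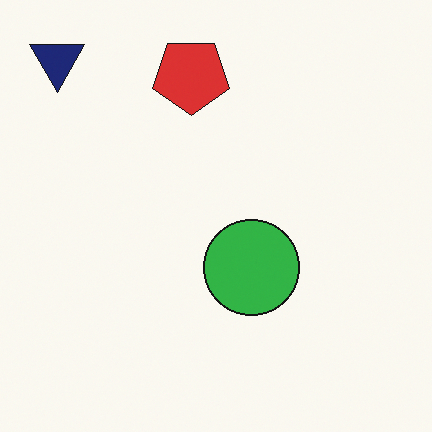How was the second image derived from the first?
Flipped vertically (top ↔ bottom).

The navy triangle is in the bottom-left of the first image and the top-left of the second — shapes on opposite sides of the horizontal midline have swapped in a mirror flip.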